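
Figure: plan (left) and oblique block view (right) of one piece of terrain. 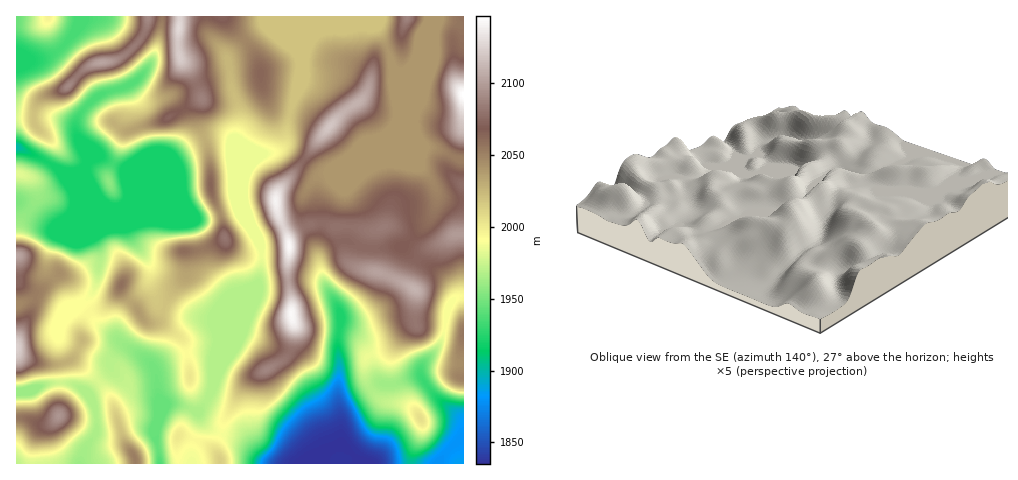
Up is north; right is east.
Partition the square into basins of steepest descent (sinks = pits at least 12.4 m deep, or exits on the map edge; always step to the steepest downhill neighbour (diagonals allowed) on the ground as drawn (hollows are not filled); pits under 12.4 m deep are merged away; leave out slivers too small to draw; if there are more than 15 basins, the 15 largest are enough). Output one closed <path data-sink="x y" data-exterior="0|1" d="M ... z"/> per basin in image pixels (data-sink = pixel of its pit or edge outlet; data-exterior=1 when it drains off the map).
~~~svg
<path data-sink="367 463" data-exterior="1" d="M463 16l-282 1-3 33 3 10 2 3 17 11 11 0 26-6 20 2 4 3 0 9 5 15 7 10 33 9 20 15-50 64 1 18 12 28-1 39 3 17 0 18 4 12-4 22-7 11-32 16-8 9-20 36-8 26 0 5-6-6-11-5-14-5-7 1-1 17 2 10 233-1 0-8 10-24 0-11-11-13-28-6-11-10-7-14 0-17 6-6 21-8 24-22 48 6z"/><path data-sink="17 147" data-exterior="1" d="M180 16l-32 0-1 12-5 10-13 14-13 8-19 3-10 4-21 21-23 8-7 9-3 13-17 0 0 162 19 15-1 13-18 34 0 9 6 7 28 7 12-1 8-4 11-16 0-17 5-11 4-4 14-6 12-12 4-7 3 7 13 13 10 15 11-2 5-6 7-17 17-21 0-21-2-4 15-1 16-5 10-7-2-18-12-30-2-39-11-33 4-22-11-25-12-15-1-24z"/><path data-sink="160 463" data-exterior="1" d="M188 65l-2 1 10 15 6 15-4 22 11 33 2 39 12 30 2 18-10 7-16 5-15 1 2 4 0 21-15 17-9 21-8 8-8 0-5-6-5-9-13-13-3-7-4 7-12 12-14 6-4 4-5 11 0 17-10 16 5 1 14 12 18 20 15 46 10 14 4 11 41 0-1-25 2-3 20 5 11 5 6 6 0-5 8-26 20-36 8-9 20-9 16-11 3-7 4-20-7-49 1-39-12-28-1-18 50-64-20-15-33-9-7-10-5-15 0-9-4-3-20-2-26 6-11 0z"/><path data-sink="439 463" data-exterior="1" d="M416 324l-24 22-26 11 0 24 6 10 7 8 7 3 23 4 12 12 1 13-10 24 0 9 51 0 1-132-22-6z"/><path data-sink="17 56" data-exterior="1" d="M147 16l-130 0-1 101 17 1 3-13 7-9 23-8 21-21 10-4 19-3 13-8 13-14 6-14z"/><path data-sink="80 463" data-exterior="1" d="M74 360l-20 4 4 3 2 12-1 37-6 7-14 8-5 14-2 18 104 1-1-6-12-19-15-46-18-20z"/><path data-sink="17 392" data-exterior="1" d="M17 352l-1 65 11 1 14 6 11-1 7-7 1-37-2-12-36-9z"/>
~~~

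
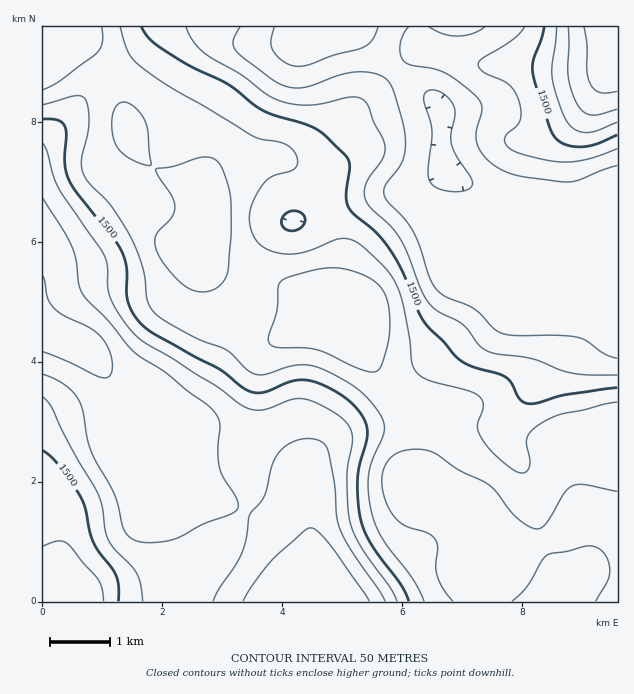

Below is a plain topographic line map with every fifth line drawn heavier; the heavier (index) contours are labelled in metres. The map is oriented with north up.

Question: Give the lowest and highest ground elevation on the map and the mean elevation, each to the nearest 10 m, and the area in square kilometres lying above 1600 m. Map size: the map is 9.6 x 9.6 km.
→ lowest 1310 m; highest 1680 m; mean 1490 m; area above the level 12.6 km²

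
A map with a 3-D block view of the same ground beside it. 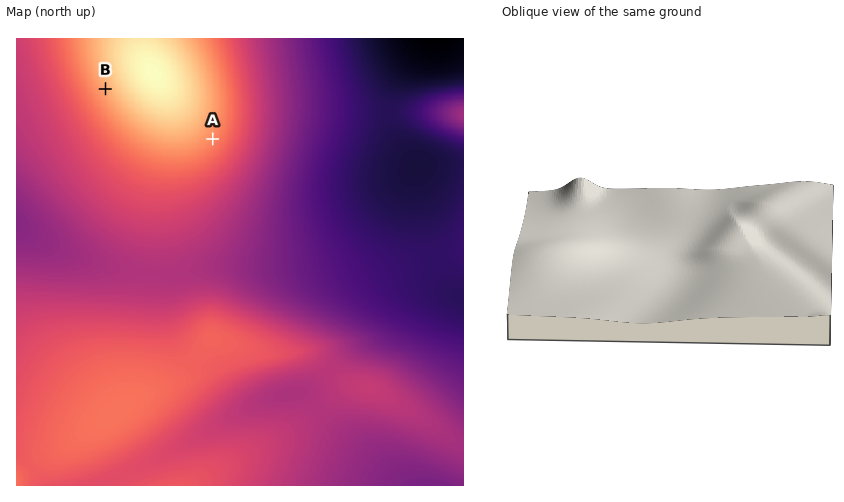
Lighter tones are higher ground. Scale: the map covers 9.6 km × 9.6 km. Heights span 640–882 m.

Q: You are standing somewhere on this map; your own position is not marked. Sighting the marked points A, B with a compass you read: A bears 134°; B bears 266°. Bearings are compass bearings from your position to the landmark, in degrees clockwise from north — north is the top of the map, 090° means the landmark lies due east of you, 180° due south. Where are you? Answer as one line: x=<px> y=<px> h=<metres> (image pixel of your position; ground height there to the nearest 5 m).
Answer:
x=157 y=85 h=880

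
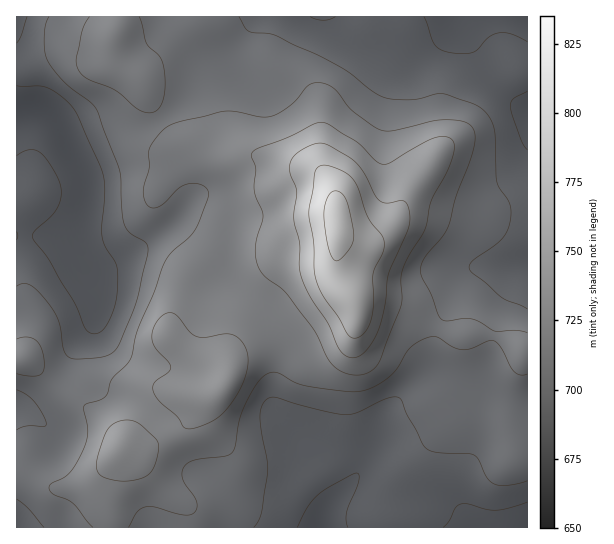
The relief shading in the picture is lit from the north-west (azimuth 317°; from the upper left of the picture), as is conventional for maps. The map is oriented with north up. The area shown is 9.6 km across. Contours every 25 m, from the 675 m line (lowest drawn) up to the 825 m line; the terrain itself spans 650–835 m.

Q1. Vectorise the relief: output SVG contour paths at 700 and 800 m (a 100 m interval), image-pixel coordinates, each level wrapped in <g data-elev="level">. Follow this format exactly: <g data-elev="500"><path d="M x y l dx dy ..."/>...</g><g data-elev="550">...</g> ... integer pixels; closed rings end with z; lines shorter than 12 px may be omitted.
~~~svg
<g data-elev="700"><path d="M254 527l5-6 2-8 7-42-1-12-6-32-1-14 4-11 7-5 7 1 44 13 24 4 12-3 29-14 11-1 4 4 5 14 16 30 4 4 11 4 31 1 5 1 5 6 8 17 9 7 13 0 18-4"/><path d="M17 499l12 10 15 18"/><path d="M17 390l8 4 8 7 9 12 4 10-1 3-18 0-10 4"/><path d="M527 309l-25-11-30-25-3-4 1-4 3-4 22-16 8-8 5-8 3-12-1-14-13-21-2-51-4-10-6-10-11-7-31-10-6 0-26 6-17-1-11-2-12-7-25-20-27-14-45-21-25-4-4-4-6-10"/><path d="M49 17l-3 8-2 10 1 15 2 9 6 10 11 13 26 20 7 8 23 61 2 40 2 14 6 8 16 10 2 4 0 6-11 48-16 40-7 10-11 6-26 2-9-2-5-8-5-28-8-16-11-12-8-7-8-3-6 3"/></g><g data-elev="800"><path d="M353 338l4 0 5-3 5-6 3-7 4-19-1-29 10-23 1-10-2-6-14-18-10-28-5-10-6-5-8-5-10-3-7-1-4 2-3 6-6 38 5 32 1 31 3 11 5 10 15 22 9 17z"/></g>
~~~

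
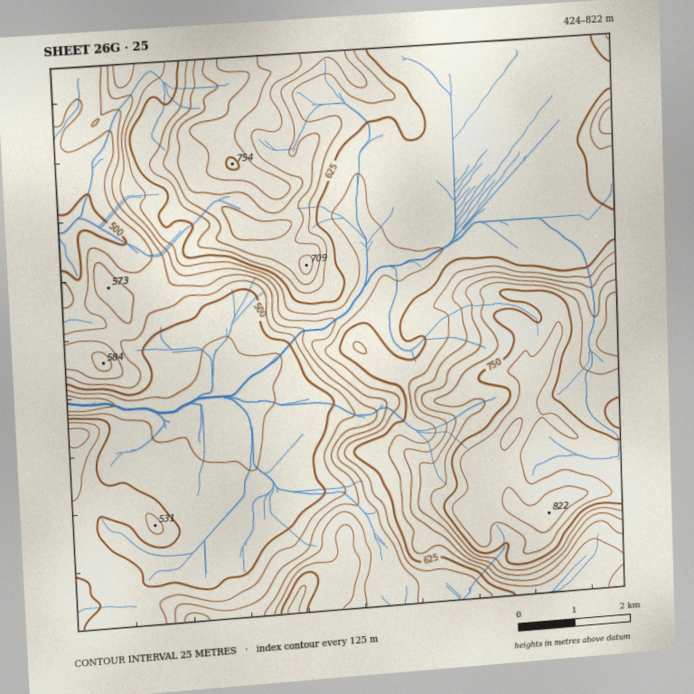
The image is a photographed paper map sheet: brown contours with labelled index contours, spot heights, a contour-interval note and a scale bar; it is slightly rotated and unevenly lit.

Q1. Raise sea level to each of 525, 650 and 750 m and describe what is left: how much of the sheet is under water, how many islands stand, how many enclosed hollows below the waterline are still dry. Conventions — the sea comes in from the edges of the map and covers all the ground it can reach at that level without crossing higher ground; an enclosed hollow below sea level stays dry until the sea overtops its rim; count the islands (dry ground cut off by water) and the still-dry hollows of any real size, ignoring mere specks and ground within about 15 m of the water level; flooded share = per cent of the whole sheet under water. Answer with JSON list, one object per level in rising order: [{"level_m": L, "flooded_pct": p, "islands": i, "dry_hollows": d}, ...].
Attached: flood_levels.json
[{"level_m": 525, "flooded_pct": 25, "islands": 0, "dry_hollows": 0}, {"level_m": 650, "flooded_pct": 70, "islands": 0, "dry_hollows": 0}, {"level_m": 750, "flooded_pct": 91, "islands": 0, "dry_hollows": 0}]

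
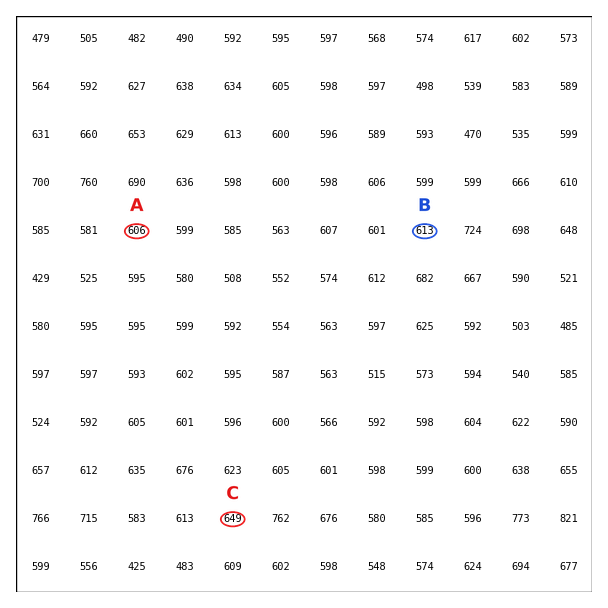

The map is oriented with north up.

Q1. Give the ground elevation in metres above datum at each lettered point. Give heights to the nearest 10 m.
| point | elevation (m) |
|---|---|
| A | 610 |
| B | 610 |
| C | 650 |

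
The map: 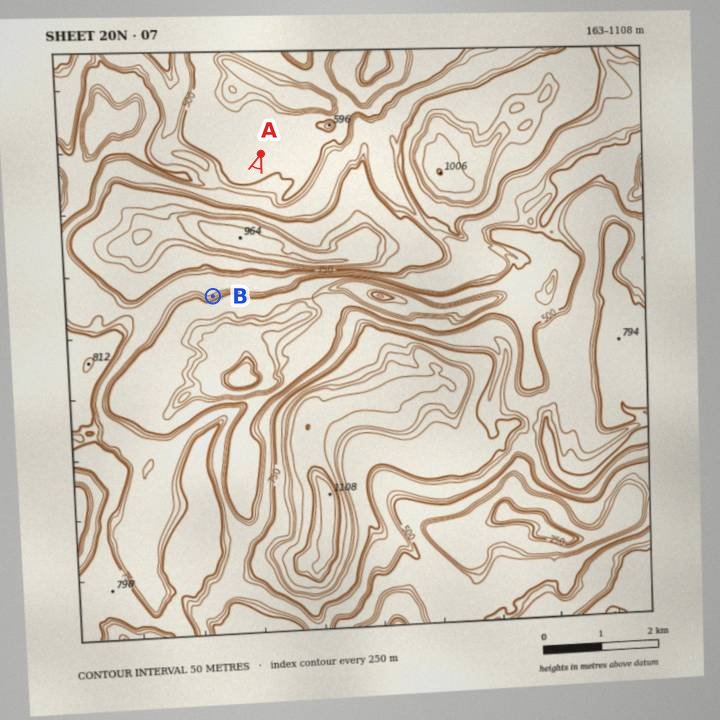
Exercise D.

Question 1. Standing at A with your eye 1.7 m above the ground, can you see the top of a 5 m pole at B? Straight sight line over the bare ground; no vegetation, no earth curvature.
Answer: no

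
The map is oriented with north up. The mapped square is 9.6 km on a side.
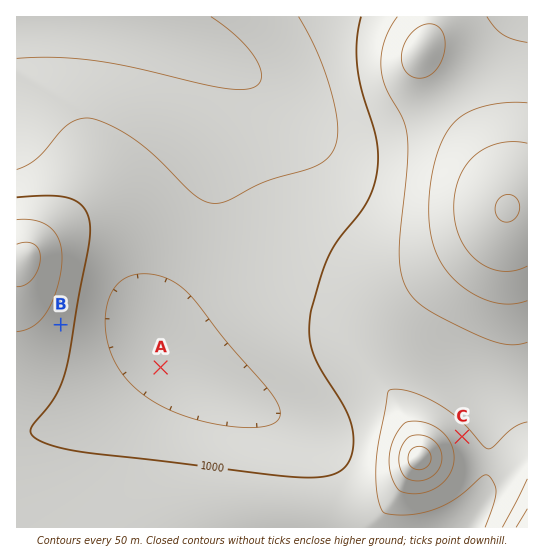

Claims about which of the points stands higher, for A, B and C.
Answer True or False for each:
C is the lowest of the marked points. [False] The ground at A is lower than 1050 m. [True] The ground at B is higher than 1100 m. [False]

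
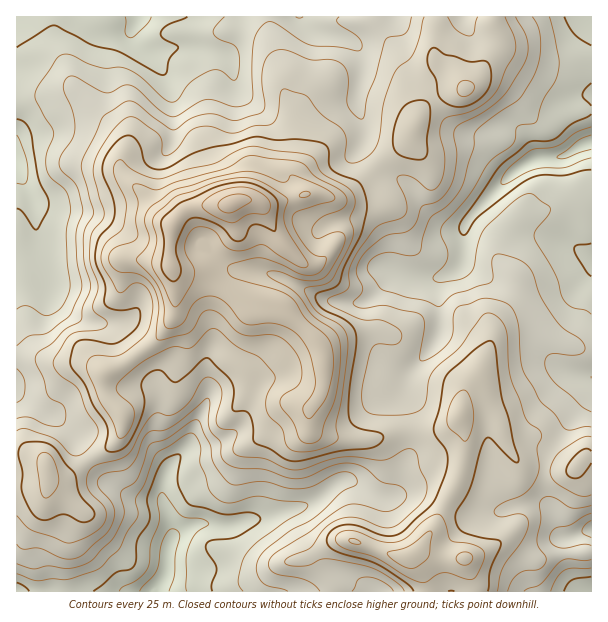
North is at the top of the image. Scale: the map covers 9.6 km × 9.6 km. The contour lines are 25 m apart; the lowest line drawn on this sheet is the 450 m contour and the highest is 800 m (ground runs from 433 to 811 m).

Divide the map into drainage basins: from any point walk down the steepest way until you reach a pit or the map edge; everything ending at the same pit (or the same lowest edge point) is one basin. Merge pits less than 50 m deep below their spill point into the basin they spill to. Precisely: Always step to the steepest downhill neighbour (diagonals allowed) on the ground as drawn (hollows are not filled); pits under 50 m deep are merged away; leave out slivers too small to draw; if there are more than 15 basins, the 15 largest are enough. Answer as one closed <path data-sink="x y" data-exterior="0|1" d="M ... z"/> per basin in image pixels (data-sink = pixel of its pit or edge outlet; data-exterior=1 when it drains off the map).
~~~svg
<path data-sink="591 143" data-exterior="1" d="M591 16l-99 0 0 5 7 20-24 40-10 9-19 2-14 6-12 15-12 28-27 21-30 30-9 6-39-4-36 11-13-5-20 2-4 2 0 6 5 14 0 10-34 31-10 5-17 0 6 6 20 4 25 12 26 22 6-1 10-9 8-3 6 3 35 37 8 16 1 17-3 18-14 22 0 9 6 9 18 6 34 2 42-10 30 0 12-4 10-10 4-24 12-14 2 9 16 27 16 36 11 16 51 4 13-13 7-1z"/><path data-sink="155 591" data-exterior="1" d="M173 270l2 42-5 11-18 21-27 20-21 8 0 20 5 9 13 15 0 15-4 9-7 6-16 10-23 18-9 4-13-2-4-14-11-6-19-1 0 136 458 1 1-8-10-25-30-1-17-7 15-21 11-24 12-20 6-16 2-17 0-22-2-12-3-3-9 10-12 4-30 0-42 10-34-2-18-6-6-9 0-9 14-22 3-18-1-17-8-16-35-37-6-3-3 0-15 12-6 1-26-22-25-12-20-4z"/><path data-sink="17 159" data-exterior="1" d="M75 90l-59 12 0 351 13 1 15 6 4 7 0 6 5 5 10 0 9-4 46-34 4-9 0-15-13-15-5-9 0-20 21-8 27-20 11-11 12-21 0-28-6-30 3-30-50-50-1-15 5-12-4-13z"/><path data-sink="138 17" data-exterior="1" d="M230 16l-213 0-1 85 38-5 18-6 6 1 44 43 4 7-5 18 1 15 51 50 9-12 13-6 35-1 9-5 15 0 13 5 35-9-12-20 5-27 0-18-5-24-6-15 0-14-2-9-11-21-8-8-14-6-19-4z"/><path data-sink="591 591" data-exterior="1" d="M476 378l-12 14-4 18 0 7 4 14 0 22-2 17-6 16-12 20-11 24-15 21 17 7 30 1 10 25 1 8 115 0 1-134-7-1-13 13-51-4-11-16-8-15-3-12-21-36z"/>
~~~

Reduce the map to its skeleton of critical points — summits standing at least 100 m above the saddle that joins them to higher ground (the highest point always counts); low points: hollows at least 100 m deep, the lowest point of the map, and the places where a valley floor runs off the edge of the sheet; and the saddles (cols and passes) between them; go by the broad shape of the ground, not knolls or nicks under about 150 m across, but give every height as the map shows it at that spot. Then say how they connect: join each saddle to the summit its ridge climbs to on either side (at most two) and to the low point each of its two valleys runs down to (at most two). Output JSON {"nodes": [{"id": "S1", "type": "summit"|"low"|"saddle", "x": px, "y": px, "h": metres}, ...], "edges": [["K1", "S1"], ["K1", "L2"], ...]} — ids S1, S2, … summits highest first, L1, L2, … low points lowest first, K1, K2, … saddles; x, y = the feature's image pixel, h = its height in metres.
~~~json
{"nodes": [
{"id": "S1", "type": "summit", "x": 231, "y": 203, "h": 811},
{"id": "L1", "type": "low", "x": 155, "y": 590, "h": 433},
{"id": "L2", "type": "low", "x": 590, "y": 143, "h": 440},
{"id": "L3", "type": "low", "x": 17, "y": 159, "h": 453},
{"id": "L4", "type": "low", "x": 591, "y": 591, "h": 476},
{"id": "K1", "type": "saddle", "x": 410, "y": 431, "h": 610},
{"id": "K2", "type": "saddle", "x": 87, "y": 462, "h": 608},
{"id": "K3", "type": "saddle", "x": 545, "y": 468, "h": 597}],
"edges": [["K1", "S1"], ["K1", "L1"], ["K1", "L2"], ["K2", "S1"], ["K2", "L1"], ["K2", "L3"], ["K3", "S1"], ["K3", "L2"], ["K3", "L4"]]}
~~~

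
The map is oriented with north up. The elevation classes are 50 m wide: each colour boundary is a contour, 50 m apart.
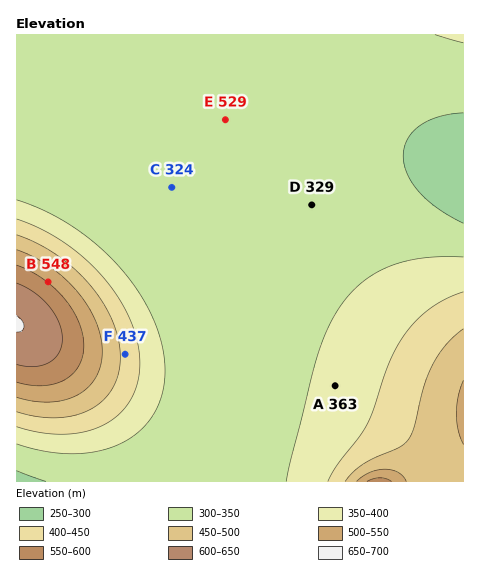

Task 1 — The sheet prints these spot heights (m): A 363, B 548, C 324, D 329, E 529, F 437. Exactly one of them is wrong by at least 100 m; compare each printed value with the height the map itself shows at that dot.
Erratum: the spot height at E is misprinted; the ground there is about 329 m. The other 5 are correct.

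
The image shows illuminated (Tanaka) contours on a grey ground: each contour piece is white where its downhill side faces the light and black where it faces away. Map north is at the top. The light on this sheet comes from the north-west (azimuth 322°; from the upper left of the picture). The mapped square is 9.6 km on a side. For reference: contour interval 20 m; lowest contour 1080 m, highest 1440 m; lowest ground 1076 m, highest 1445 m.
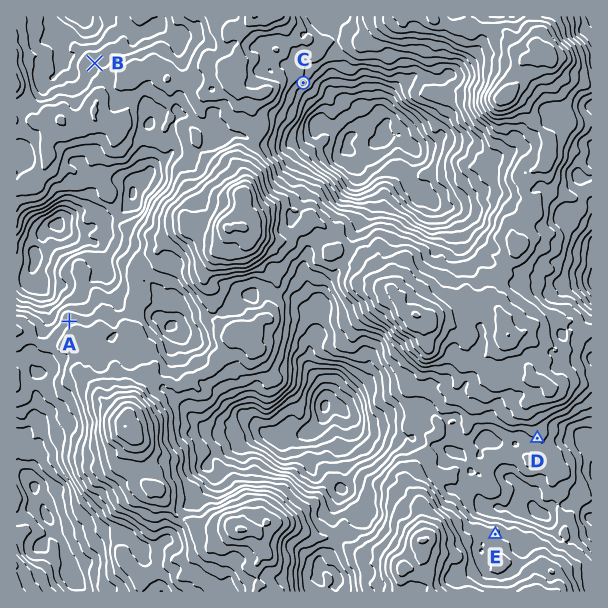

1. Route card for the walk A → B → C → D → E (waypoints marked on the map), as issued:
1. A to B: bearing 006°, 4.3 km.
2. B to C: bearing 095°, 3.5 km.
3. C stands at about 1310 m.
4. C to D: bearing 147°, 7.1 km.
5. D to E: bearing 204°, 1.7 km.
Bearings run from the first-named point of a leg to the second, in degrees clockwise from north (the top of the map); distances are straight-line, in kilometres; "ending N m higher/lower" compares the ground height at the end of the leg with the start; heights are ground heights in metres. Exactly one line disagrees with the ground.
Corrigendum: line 3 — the height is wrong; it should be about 1250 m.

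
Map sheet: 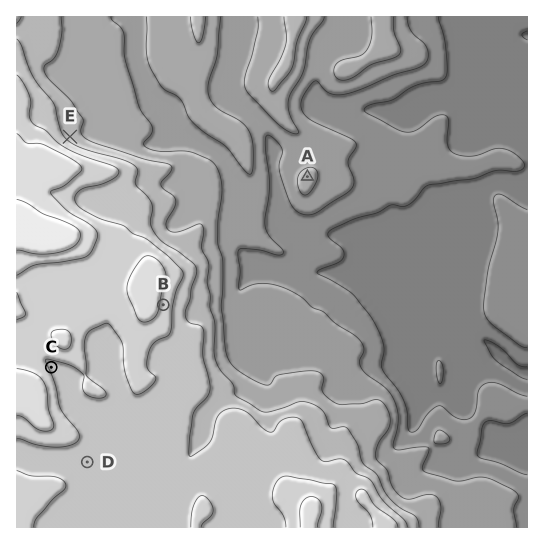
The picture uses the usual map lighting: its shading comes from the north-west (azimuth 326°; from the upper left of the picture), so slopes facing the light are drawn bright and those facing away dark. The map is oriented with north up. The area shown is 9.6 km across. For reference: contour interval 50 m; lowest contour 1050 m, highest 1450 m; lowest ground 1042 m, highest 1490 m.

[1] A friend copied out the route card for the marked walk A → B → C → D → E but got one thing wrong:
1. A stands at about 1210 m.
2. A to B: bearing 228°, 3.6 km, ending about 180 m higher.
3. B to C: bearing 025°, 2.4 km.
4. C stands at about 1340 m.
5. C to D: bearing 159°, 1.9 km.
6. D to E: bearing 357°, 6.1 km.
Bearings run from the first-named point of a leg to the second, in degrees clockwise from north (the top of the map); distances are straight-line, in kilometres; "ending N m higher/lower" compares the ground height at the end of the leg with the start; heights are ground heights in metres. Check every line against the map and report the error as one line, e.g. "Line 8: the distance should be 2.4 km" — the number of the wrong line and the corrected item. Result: Line 3: the bearing should be 241°.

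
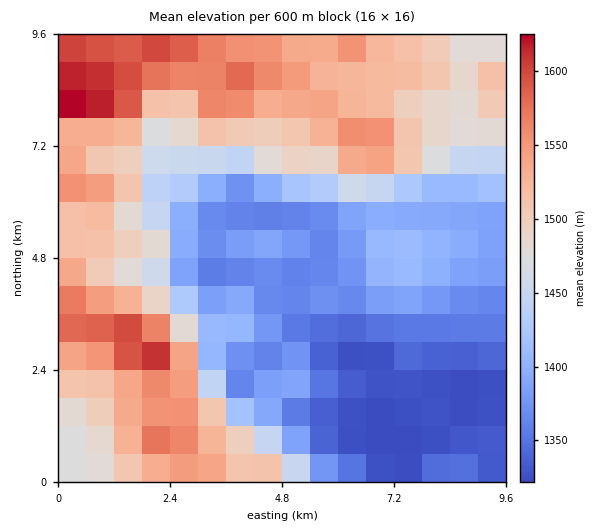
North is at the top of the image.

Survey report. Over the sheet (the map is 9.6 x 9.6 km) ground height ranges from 1320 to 1650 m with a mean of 1450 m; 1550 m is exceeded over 14.5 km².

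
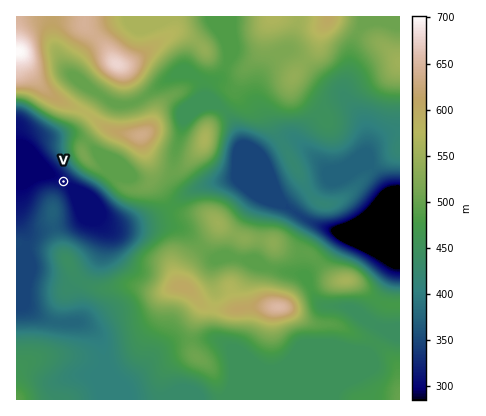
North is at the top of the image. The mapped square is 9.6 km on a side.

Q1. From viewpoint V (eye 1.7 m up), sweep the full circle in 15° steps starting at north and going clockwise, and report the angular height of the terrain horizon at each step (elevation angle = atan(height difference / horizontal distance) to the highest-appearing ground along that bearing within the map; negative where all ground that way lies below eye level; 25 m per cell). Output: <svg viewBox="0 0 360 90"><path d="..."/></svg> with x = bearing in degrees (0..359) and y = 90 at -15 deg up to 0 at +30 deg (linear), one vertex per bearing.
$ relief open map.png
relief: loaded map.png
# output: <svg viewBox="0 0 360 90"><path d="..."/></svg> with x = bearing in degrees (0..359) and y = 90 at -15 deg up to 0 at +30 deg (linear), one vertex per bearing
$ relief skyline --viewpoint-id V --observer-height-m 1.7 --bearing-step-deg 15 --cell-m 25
<svg viewBox="0 0 360 90"><path d="M0 42l15-6 15-6 15-2 15 2 15 6 15 6 15 6 15 5 15-2 15 3 15 0 15-2 15-3 15-1 15 2 15 3 15 4 15 3 15 1 15 0 15-1 15-8 15-7"/></svg>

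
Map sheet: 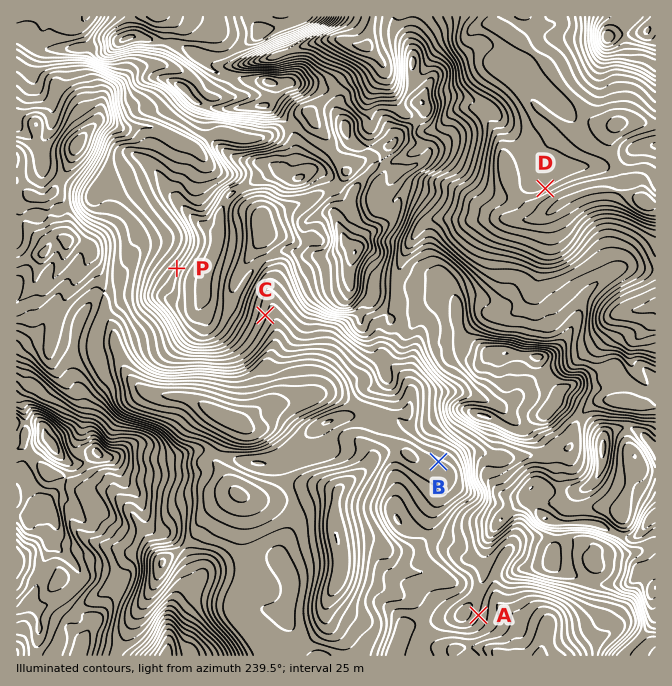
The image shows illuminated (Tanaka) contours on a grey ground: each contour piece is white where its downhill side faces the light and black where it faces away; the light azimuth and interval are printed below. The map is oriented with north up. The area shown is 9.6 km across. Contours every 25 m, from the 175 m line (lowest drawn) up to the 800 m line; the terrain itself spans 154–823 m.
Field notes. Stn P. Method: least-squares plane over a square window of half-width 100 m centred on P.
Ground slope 20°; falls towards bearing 303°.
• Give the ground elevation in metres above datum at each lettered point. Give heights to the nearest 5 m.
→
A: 450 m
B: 320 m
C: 455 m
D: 300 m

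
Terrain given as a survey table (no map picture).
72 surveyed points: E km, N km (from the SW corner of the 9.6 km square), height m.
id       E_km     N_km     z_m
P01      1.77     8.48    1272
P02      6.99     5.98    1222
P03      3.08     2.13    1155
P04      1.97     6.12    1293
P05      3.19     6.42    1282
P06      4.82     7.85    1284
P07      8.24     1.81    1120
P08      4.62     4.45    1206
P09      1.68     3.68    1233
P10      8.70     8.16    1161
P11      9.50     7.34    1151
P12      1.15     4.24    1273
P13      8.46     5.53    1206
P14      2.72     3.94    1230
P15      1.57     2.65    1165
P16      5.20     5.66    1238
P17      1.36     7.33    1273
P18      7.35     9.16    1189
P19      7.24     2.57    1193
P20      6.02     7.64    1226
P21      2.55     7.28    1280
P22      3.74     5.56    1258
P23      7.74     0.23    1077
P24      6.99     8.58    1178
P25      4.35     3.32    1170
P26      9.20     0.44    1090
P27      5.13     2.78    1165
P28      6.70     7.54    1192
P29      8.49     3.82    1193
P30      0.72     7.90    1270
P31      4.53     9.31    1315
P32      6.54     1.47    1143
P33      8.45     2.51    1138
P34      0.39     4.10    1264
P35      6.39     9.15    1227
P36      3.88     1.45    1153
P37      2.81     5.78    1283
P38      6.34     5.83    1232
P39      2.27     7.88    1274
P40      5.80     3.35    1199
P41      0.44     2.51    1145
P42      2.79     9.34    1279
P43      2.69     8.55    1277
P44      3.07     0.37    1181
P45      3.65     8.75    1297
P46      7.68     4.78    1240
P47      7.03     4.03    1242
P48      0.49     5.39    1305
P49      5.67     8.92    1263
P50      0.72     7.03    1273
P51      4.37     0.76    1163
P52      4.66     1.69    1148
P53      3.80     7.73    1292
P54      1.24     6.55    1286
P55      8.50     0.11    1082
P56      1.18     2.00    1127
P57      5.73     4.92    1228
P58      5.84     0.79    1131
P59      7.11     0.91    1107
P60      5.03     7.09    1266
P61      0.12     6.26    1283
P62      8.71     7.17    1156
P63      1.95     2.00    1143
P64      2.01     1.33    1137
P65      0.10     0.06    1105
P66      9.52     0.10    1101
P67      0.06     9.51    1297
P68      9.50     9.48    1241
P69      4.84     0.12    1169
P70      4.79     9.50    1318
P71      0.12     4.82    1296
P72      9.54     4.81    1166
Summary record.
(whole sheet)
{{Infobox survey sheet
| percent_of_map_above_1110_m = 92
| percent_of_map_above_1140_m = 86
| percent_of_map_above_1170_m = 67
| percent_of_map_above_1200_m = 52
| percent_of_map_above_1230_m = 39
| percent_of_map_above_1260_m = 27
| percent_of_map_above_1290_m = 8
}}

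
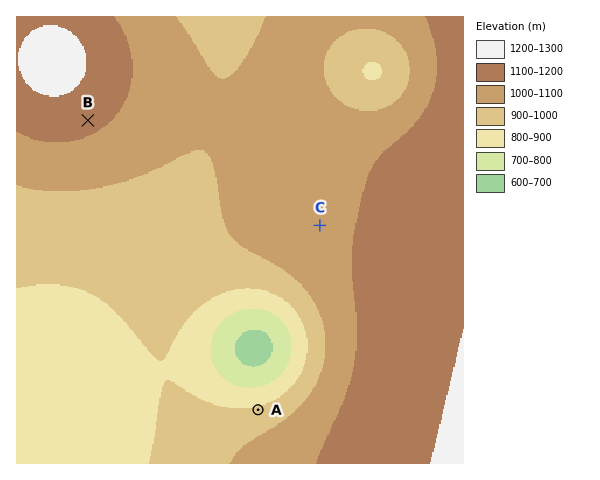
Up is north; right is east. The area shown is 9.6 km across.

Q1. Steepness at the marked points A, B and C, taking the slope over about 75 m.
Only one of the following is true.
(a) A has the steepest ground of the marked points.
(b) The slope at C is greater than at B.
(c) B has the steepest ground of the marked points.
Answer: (a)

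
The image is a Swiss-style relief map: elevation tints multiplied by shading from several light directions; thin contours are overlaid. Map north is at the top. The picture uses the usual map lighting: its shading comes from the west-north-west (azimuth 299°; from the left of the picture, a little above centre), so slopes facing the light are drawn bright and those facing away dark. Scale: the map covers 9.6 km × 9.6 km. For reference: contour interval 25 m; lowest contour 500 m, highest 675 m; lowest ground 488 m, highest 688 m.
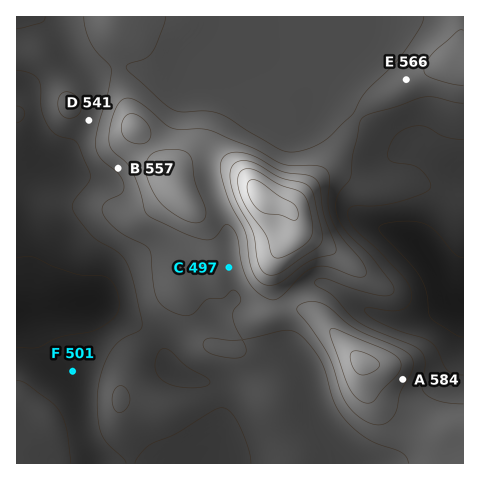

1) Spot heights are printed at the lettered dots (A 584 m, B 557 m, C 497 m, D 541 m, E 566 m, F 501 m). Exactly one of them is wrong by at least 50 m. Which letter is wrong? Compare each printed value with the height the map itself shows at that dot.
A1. C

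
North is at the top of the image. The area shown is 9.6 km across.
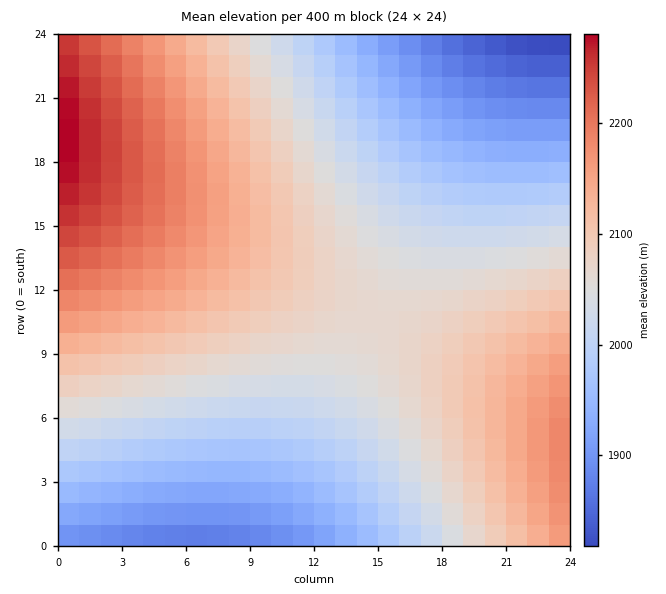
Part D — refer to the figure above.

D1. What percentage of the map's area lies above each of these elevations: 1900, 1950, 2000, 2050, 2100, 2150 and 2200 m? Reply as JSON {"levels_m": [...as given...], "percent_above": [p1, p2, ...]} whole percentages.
{"levels_m": [1900, 1950, 2000, 2050, 2100, 2150, 2200], "percent_above": [93, 84, 72, 55, 33, 18, 8]}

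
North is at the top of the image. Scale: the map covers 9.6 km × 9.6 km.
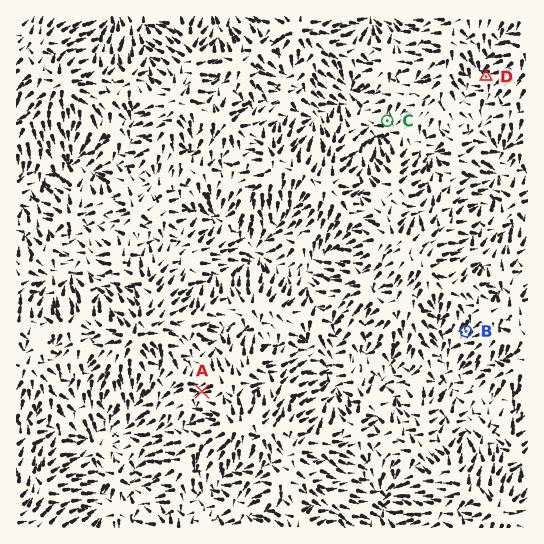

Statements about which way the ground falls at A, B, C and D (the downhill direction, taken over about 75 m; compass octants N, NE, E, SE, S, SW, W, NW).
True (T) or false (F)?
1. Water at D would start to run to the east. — F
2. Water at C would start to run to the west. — T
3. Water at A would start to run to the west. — T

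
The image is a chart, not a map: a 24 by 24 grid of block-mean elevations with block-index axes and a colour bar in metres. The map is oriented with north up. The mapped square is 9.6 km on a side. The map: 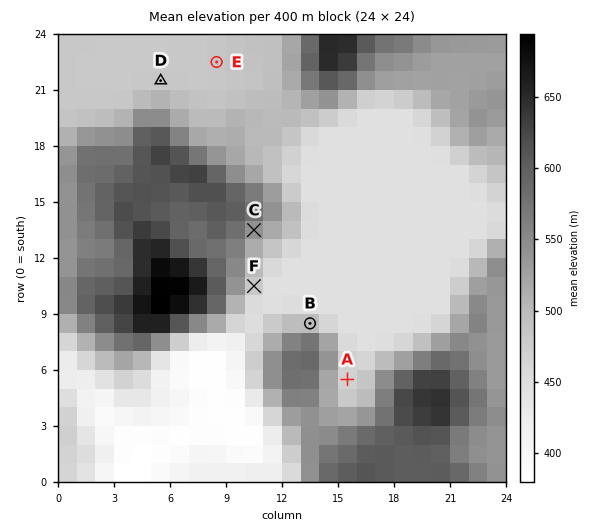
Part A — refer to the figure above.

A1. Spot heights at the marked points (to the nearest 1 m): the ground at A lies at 463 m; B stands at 497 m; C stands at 539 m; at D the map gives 484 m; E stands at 486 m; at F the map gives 480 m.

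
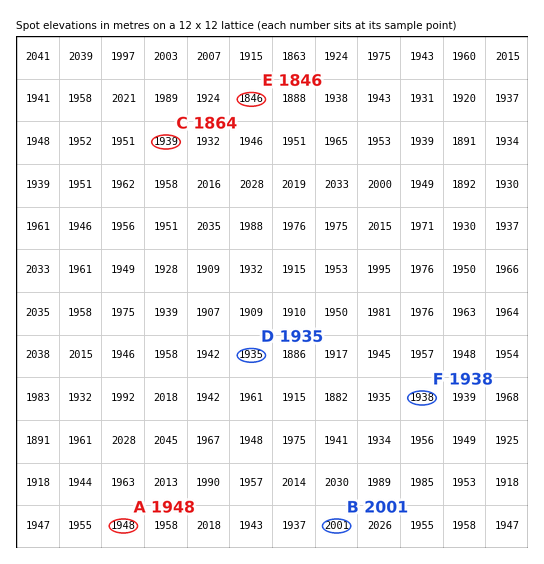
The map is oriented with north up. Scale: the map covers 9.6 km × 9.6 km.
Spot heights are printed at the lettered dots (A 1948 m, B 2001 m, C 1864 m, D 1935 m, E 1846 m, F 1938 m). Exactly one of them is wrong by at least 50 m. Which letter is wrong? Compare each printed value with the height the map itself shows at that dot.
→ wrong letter C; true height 1939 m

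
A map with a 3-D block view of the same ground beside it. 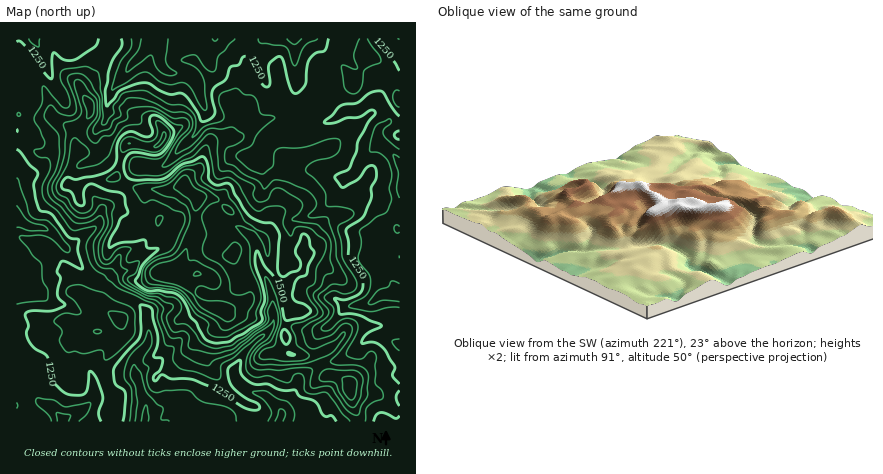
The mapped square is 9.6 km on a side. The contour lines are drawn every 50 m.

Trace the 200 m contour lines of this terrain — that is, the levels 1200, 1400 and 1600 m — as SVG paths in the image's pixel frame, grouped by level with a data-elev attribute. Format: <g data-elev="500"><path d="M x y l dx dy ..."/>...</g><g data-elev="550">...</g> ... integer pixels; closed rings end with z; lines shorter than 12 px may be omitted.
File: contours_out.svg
<g data-elev="1200"><path d="M51 422l-3-7-11-11-1-2 1-4 17 2 12 7 24-5 1 4-3 6-9 10"/><path d="M130 422l2-32-2-4-5-8 0-10 4-10 14-16 5-12 3 6 1 8-9 16 1 4 5 4-2 10 3 12 6 3 10-3 22 1 14 11 28 6 5 6 2 8"/><path d="M268 422l3-8 0-4-7-9-11-7 0-2 13-1 12 8 10 3 6 10-1 10"/><path d="M400 351l-5-5-3-4 2-2 6-1"/><path d="M400 308l-12 0-18 4-21-6 2-2 15-8 4-10 0-10-12-16 3-16-1-14 16-12 10-6 5-12-2-12 3-14-3-12-9-8-10-2 0-2 2-16 5-10 11-5 2 0 1 3-7 8-1 4 4 6 13 9"/><path d="M400 227l-4-2-2 3 2 5 4-1"/><path d="M16 178l2 2 12 36 6 3 10 1 4 2 19 24 1 4-2 2-2 0-14-12-8-4-24 0 0 4 13 16 8 8 1 16 6 10 0 6-1 4-1 1-30 3"/><path d="M40 38l-2 9-6-3-3-6"/><path d="M235 38l-17 18-2 12-2 4-4 0-4-4-10-13-8 1-7 4 1 2 14 6 6 8 2 6 3 24-1 4-6-4-8-16-6-6-4-2-10 3-8-1-18-12-6 2-15 10-13 6 8-28 11-14 0-10"/><path d="M318 39l-14 7-7 18-3 2-2-4-4-12-2-3-26-4-2-5"/></g><g data-elev="1400"><path d="M350 406l5 0 5-8 3-18-2-6-7-4-24-1-7 2-3 3 0 6 2 1 10 1 3 2 5 10z"/><path d="M260 364l24 1 26-3 22-10 12-16 1-2-1-2-10 9-22 8-6-5-4-12 3-6 15-8 3-4-1-4-7-10-2-6 8-8 4-10 8-4-3-14 1-16-3-6-11-12-24-4-1-2 9-8 1-6-3-4-15-10-6-2-4 1-7 11-9 2-5-6 2-8-2-4-22-12-11-2-2-4-1-26-5-6-6 1-16 17-22 14-6 1 14-25 12-14 1-6-3-4-12 0-22-11-20 1-4 2-1 8-9 6-6 11-9 1-7 7-4-1-4-4-1-6 10-16 0-16-15-18-4-2-2 0-2 6 7 26-5 7-11 3-1 2 2 10-1 20-5 16-8 16 0 4 2 6 10 8 10 11 6 3 6 0 6-2 8-11 6 1 2 18-9 20 0 10 1 7 4 3 4 0 10-9 2 0 1 11 7 4-5 8 2 6 21 11 12 2 6 5 8 2 1 4-6 8 1 8 6 8 10-1 3 3 2 4-1 8 2 3 24 5 20-5 33-25 2-4-1-10 4-8 2 0 4 12 0 10-7 16-11 8-5 6-1 6z"/></g><g data-elev="1600"><path d="M222 330l8-1 16-9 2-8 6-10 0-6-4-4-10 3-8-1-2-4-2-12-5-10-5-4-10-6-4-4-2-6 4-14-4-14 0-6 6-8 10-4 1-2-9-8-13-8-3-13-8-1-6 2-12 12-16 4 10 7 13 3 11 7 3 5 1 10-14 31-4 5-14 3-8 5-5 6 1 8 2 4 2 2 22 3 9 3 6 6 11 14 17 10z"/><path d="M232 264l5-2 4-10-1-6-4-4-4 2-9 10 1 5z"/><path d="M230 214l4 0-2-6-4-3-6 0 2 5z"/><path d="M155 148l5-2 4-6 2-4-2-4-2 1-3 9-5 4z"/></g>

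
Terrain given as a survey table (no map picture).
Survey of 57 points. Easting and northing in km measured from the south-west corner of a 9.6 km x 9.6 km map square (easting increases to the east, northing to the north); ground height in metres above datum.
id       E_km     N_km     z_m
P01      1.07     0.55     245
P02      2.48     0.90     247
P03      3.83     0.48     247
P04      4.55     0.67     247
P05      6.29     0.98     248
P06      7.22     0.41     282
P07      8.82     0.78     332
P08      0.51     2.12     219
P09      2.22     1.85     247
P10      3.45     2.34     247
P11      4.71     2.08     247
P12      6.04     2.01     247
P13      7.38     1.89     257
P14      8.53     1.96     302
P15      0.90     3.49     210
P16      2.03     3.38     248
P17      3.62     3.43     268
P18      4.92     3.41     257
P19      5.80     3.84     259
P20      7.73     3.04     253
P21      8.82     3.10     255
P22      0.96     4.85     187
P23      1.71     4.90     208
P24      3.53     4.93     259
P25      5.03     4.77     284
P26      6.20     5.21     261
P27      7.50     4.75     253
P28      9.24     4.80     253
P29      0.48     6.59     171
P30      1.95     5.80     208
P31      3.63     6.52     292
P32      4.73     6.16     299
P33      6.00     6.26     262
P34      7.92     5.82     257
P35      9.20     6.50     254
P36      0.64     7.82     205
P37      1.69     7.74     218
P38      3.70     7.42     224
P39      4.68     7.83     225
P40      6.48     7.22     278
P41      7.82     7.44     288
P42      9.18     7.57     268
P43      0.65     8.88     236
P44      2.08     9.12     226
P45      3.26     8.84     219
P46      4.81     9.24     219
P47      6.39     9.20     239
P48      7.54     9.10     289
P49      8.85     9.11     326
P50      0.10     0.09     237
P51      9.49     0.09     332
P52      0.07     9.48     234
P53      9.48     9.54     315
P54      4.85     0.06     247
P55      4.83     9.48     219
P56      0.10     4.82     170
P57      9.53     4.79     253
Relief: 167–334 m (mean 251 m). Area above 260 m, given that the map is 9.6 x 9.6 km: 27.2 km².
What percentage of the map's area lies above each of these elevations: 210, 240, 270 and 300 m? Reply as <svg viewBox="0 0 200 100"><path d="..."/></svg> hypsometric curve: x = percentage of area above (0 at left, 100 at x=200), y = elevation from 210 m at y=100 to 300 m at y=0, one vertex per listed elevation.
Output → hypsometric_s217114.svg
<svg viewBox="0 0 200 100"><path d="M183 100l-40-33-99-34-30-33"/></svg>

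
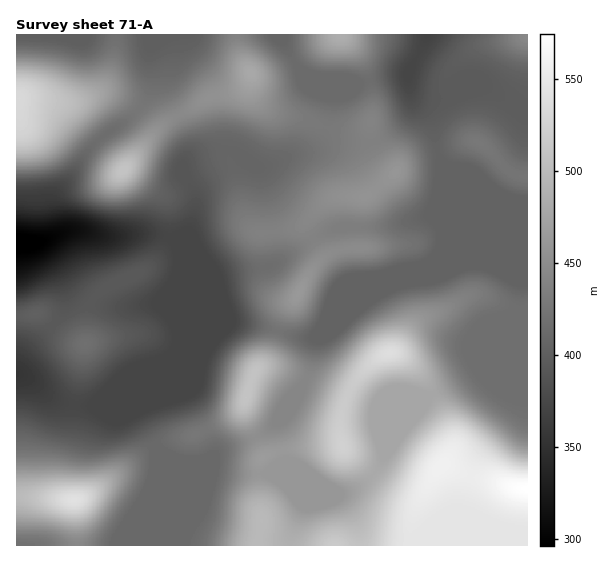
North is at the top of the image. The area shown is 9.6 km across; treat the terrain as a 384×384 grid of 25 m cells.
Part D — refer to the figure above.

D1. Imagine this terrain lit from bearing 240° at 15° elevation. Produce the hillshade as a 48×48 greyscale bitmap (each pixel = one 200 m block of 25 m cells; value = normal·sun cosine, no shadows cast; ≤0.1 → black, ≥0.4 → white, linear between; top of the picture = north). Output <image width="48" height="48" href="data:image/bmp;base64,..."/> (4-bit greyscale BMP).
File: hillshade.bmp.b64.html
<image width="48" height="48" href="data:image/bmp;base64,Qk32BAAAAAAAAHYAAAAoAAAAMAAAADAAAAABAAQAAAAAAIAEAAATCwAAEwsAABAAAAAAAAAAAAAAABEREQAiIiIAMzMzAERERABVVVUAZmZmAHd3dwCIiIgAmZmZAKqqqgC7u7sAzMzMAN3d3QDu7u4A////AKu8y4d4iIiIiby6h3eJh2aKqpiIiIiIiLvN24ZniIiIiazKl3d4h2eKupiIiIiIiLzd24VWeIiIiazLl2Vnd3eaupiIiIiJmbvNynRFeIiIiKzLhlVnd4maupiIiIiZmZqql1M0Z4iIiKzKdkaIiImqqqmIiJmqqnd3VEMzRniIiJu5dmeIiaqqqqmIiJmZmFVVQzRERXiIiJq6h4iIrLqZmrqYiIiHZVVUQ0VVRWiIiJq7mIiL3bl3iruYh3dkImZVRFVlVniJmJq7mIis3KdViruYh3ZBAGZlVmZmd4iZmJq7l4iry4VFiaqZh1MQAWZWZmZneIiYiJzLh3irynVGiJmZdTEAJGZmd3d3iIiHeL3adnirunVHiImZdBACRmZnh3eIiId3ec7pVXibuoVXiIiIYgE1Z2d4iIiIiIh3id/pVGiau5ZXiIiHUiNXeHiJmYiIiIiIit/pVGeKu6dniImGQ0V4iIiaqpiIiIiIit/qdWZ5q6mHial0M1eIiJmruph4iIiIic7rhVVXmrqZmpdCNGiIiKq7uph3iIiIibzKdDNFeauqmGQiNniIiKq7qod3iIiIiJqoYyNFeauphjESV4iIiKqqmXdnd3d4iImYdlZniJqoZCEkZ4iIiKmYiHZmd3Z4iIiaqZmHeImYZURWd4iIiIiHeHdnd2eIiIiszLqGaIiId2Znd3iIiHd2eId3d3iIiIi927qFV4iIh3Zmd3iIeHd2eIiIiIiIiInMupl1VoiIiHZmd3d2Z3d3iIiIiHeIiIrLqJmGVoiIiHd3iHZWd4iIiIiIiHd4iIq7mJmXZomZmIiIiHZniHeIiHd3d3Z4iJvLmJmYd4mpiIiIiIiIiIiIiHd3iHd4ibzLqZmZiImYd4h4iIiIiIiZmIiJmYiIiszKmZmYiIh2Znd3iIiIiKqpmZq7qqmYmsy5iImYh4h3Znd3iIiIiLuqq83cu6qYmruod4iIiImId3d4iIiIiLqqve/tuqqIirqYd4iZmZmYd3eIiIiIiKmavf/8qZh3iaqHd4mZmZmId3d4iIiIiaqqvf/shmZniamHeImZiIiIiHZniIiJqsuqrO/rdDRnmZmHiImZiIiIiGVXiIiqmcypms3KYyNomZiIiImYiIiIiFRXiJqpd7qXeKu5ZDNomZiIiZmZmIiIh1RXmaqXZpl2ZomYdkRomZiJmZmZmZiIdlRYmph2ZodmZmeIiHZomZmaqpmZiImIdUVomYdmZ3dmd2d4mYd4mZqruoiIiIiHVEZ4iHZmeHdnd2Z4iIiImZq7qHd3d4iHQ1eIiHd3iHdndmZmZ3iJmZmqh2Zmd4iHQ1iYiIeIiGZmVVVlVneJmYmphlVniIiHQ2mZiIiIiFVEM0VURXeImImqdURoiIiHRHmZiIiImTMiI0ZkRXeIiJq5YzR5qqqWVXmZiIiZmTMzNGd1VniIiaunQjacy7qGVniZmImaqkRFVniHZniIiaqFM1i93KhkVmeJmZmqu2Zmd4mXZ4iIiap1NHnN25dEVmZ5mZmruw=="/>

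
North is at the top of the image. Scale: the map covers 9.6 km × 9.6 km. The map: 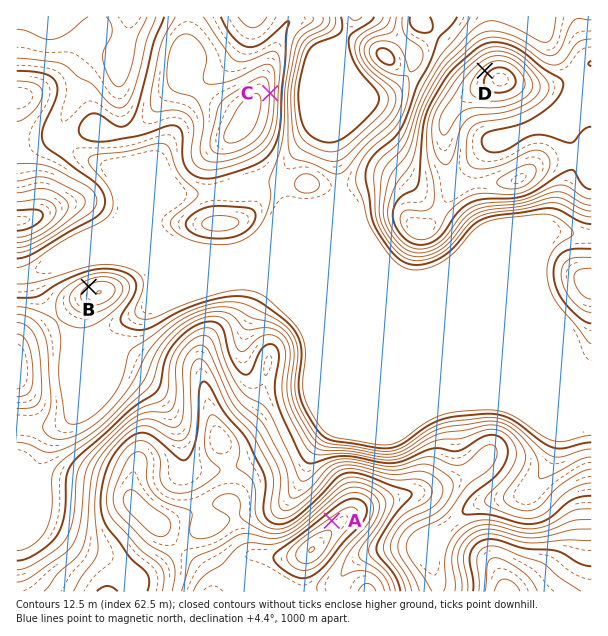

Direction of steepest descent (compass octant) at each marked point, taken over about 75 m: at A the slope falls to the NW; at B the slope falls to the NW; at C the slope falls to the E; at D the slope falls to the NW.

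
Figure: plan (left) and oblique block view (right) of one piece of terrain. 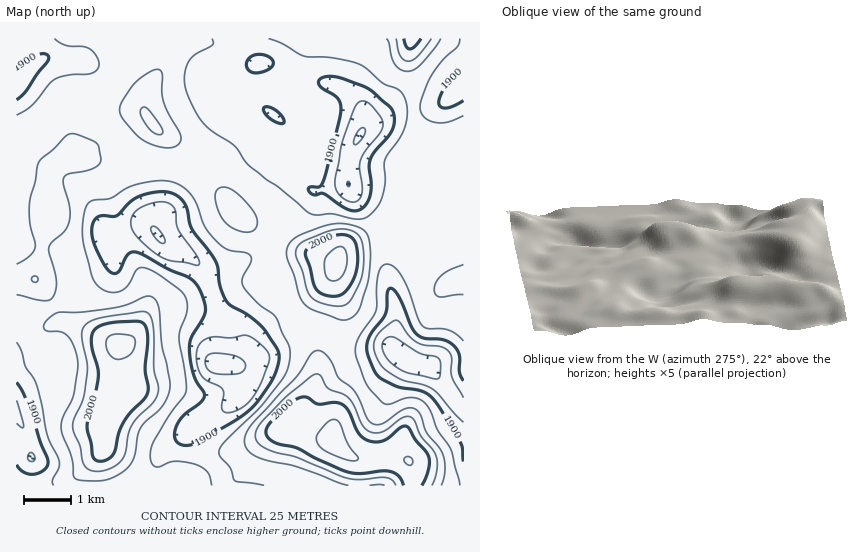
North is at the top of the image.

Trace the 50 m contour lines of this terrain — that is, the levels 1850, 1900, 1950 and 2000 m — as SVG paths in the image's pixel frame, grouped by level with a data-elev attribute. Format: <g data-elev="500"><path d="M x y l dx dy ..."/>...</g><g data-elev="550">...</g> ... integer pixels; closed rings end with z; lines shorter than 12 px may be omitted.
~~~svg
<g data-elev="1850"><path d="M432 378l-26-6-13-7-5-6-5-8-1-6 2-5 5-3 4 0 26 16 19 5 3 5-1 13-2 3z"/><path d="M215 373l-6-2-3-6 0-7 4-4 10-1 15 3 7 3 3 5-1 6-5 3z"/><path d="M161 243l-9-10-1-4 1-2 5 1 7 8 1 7z"/><path d="M348 186l-1-3 1-2 2 3-1 3z"/><path d="M355 145l-1-4 2-7 5-6 3 0 1 3-1 4-4 7z"/></g><g data-elev="1900"><path d="M463 461l-2-18-20-33-9-12-11-7-22-4-14-6-7-5-5-8-6-16 0-9 4-10 14-19 4-25 3 0 6 6 13 32 6 7 8 4 20 2 11 8 3 8 1 17 3 8"/><path d="M181 445l-4-3-2-4 0-6 2-7 8-11 17-13 3-5-11-21-5-25 2-13 14-24 0-8-4-12-5-9-7-6-21-9-31-17-5 0-5 3-9 17-3 2-4-1-6-7-6-10-5-13-2-10 1-9 4-7 6-1 13 0 20-18 9-4 13-2 15 2 10 8 4 7 5 20 24 34 4 23 6 14 4 5 18 10 14 12 15 21 2 8-1 10-5 13-14 20-9 11-15 11-38 21-8 3z"/><path d="M17 382l6 10 6 15 19 55-1 5-3 3-11 4-9-2-7-7"/><path d="M350 210l-9-4-16-12-12 1-5-6 3-2 9 0 3-6 17-67 1-8-3-7-4-4-12-7-3-4 1-5 6-2 14 1 28 10 22 19 4 9 0 8-3 8-16 20-5 8-1 7 2 21-3 13-7 8-5 2z"/><path d="M278 123l-11-7-3-5 0-4 7 1 9 6 4 5 0 4z"/><path d="M463 101l-10 5-7 2-5-1-2-4 1-7 6-11 17-16"/><path d="M253 73l-4-3-3-5 1-4 4-4 11-3 5 2 5 4 1 4-4 5-7 3z"/><path d="M17 68l21-13 7-1 3 2-1 6-10 12-11 17-9 9"/></g><g data-elev="1950"><path d="M370 485l15 0"/><path d="M441 485l4-14-1-15-4-8-14-16-5-15-3-6-6-3-6 0-23 15-6 2-5-1-5-6-13-27-15-13-7-15-5-7-6-5-5 0-5 4-16 23-45 48-5 10 0 9 5 7 9 6 38 9 51 18"/><path d="M86 481l13 0 10-2 10-5 8-6 7-12 4-21 2-7 6-7 15-13 7-14 2-12-8-37-3-36-3-8-5-5-6 1-18 8-14 3-31 4-25 1-8 5-5 6 0 4 2 2 14 2 7 3 5 7 4 12 2 12-4 27-11 25-2 10 11 29 2 20 3 3z"/><path d="M340 320l6 0 5-2 9-10 8-28 3-27-2-15-4-7-11-5-15-3-16 3-25 10-9 8-3 9 13 41 5 9 9 7z"/><path d="M17 295l28 6 5-1 4-5 2-7 0-8-7-33 3-5 14-12 4-14-1-11-5-19-1-7 5-5 21-4 10-5 2-7-3-12-2-4-19-7-8-1-30 27-10 46 1 17 5 23-5 9-13 8"/><path d="M463 265l-12 4-9 6-5 6-3 8 1 5 5 3 23-2"/><path d="M240 231l9 1 6-2 2-7-2-8-7-11-12-12-9-5-7 1-4 3-1 5 5 18 8 11z"/><path d="M161 147l8 1 6-2 5-4 1-4-2-6-14-27-3-12 0-19-2-4-3-1-12 6-11 9-12 18-2 9 3 8 15 18 10 6z"/><path d="M386 39l3 3 2 14 4 8 5 5 7 2 7-2 6-4 15-17 6-9"/></g><g data-elev="2000"><path d="M422 485l6-15 1-13-3-5-10-11-6-12-4-3-6 2-16 12-7 2-7-1-6-2-5-5-10-22-6-7-8-3-17 2-10-6-4-1-7 2-9 6-17 16-4 7-1 5 1 3 9 7 21 5 19 11 33 13 12 2 23-3 8 1 8 5 3 8"/><path d="M98 461l7-1 8-5 2-6 4-16 4-11 8-10 13-13 3-6 1-7-3-17 2-35-2-9-5-3-21 0-13 2-9 3-5 7 0 13 6 21 0 8-11 51 6 29z"/><path d="M326 295l9 1 7-2 7-7 6-11 3-13-1-14-3-9-6-4-8-1-10 2-20 9-4 5 0 5 8 30 5 6z"/><path d="M404 39l2 8 4 2 4-2 7-8"/></g>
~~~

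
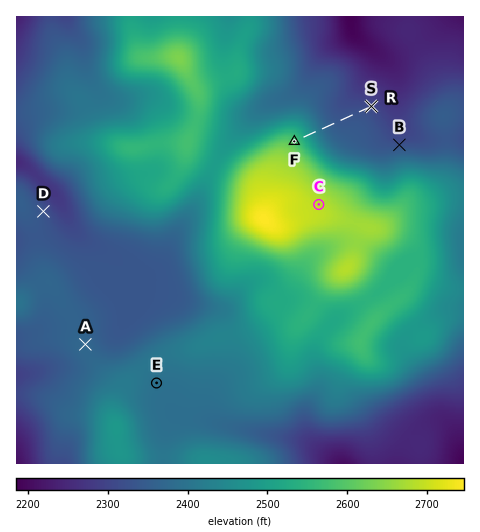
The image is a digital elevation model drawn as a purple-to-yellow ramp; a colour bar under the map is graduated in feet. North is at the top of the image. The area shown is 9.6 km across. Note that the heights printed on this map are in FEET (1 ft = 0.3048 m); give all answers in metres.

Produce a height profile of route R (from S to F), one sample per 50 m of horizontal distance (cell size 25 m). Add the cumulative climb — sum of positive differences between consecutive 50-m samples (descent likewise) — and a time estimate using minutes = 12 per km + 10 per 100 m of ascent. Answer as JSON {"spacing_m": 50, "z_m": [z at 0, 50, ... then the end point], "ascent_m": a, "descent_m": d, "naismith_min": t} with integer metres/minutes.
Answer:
{"spacing_m": 50, "z_m": [703, 704, 705, 706, 707, 708, 709, 709, 710, 710, 710, 711, 711, 711, 712, 712, 713, 714, 715, 717, 719, 721, 724, 727, 730, 734, 739, 744, 749, 754, 760, 765, 770, 775, 780, 784, 788, 789], "ascent_m": 86, "descent_m": 0, "naismith_min": 30}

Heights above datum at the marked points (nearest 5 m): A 725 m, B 710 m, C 820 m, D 710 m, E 730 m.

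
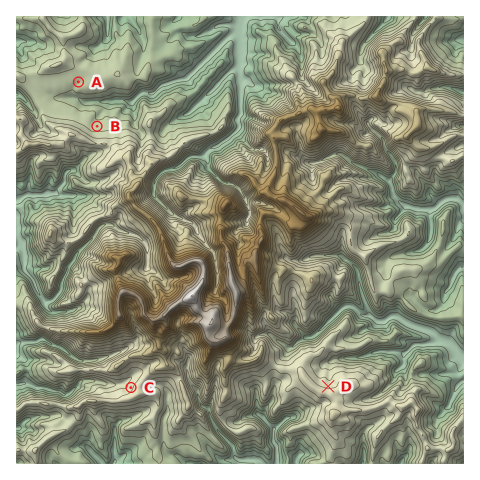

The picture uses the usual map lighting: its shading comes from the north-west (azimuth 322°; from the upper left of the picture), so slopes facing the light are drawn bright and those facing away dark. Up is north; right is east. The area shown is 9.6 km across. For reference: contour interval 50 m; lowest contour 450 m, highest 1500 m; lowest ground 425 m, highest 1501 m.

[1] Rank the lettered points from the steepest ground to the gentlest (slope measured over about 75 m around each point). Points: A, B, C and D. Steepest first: C D B A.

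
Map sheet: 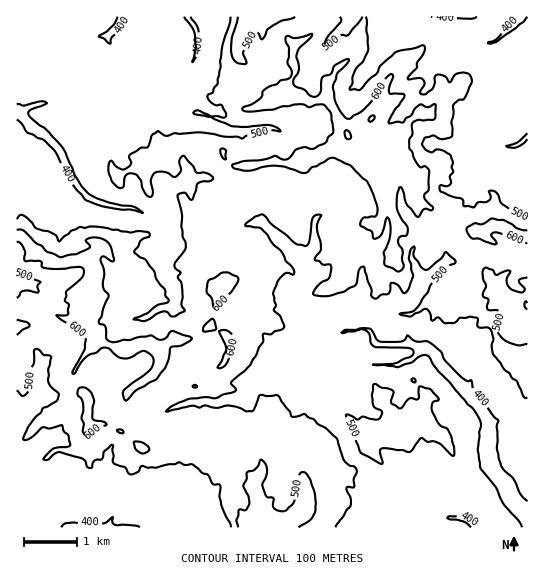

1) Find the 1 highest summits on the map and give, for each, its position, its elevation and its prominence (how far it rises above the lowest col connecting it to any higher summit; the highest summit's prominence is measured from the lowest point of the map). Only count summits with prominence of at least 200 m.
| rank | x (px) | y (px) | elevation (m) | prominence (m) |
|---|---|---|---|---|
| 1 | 347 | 134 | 706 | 310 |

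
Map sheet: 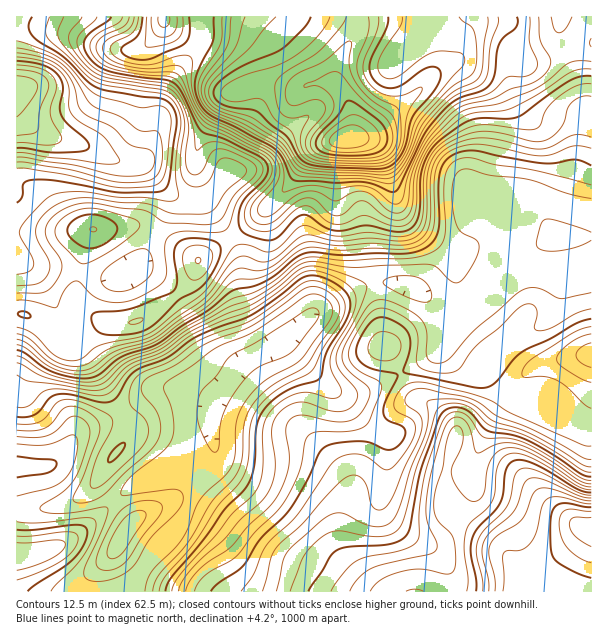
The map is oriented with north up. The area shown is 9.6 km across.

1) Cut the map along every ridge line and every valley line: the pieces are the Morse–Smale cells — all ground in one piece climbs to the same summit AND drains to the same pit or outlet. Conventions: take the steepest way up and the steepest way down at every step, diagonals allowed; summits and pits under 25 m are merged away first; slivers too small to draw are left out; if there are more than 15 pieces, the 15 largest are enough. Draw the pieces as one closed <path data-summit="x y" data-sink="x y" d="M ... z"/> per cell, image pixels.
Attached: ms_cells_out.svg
<path data-summit="591 528" data-sink="17 555" d="M557 235l-3 0-14 11-27 14-14 15-15 24-16 15-19 12-2 4-11-22-17-18-23-7-22 0-57 29-36 31-39 19-30 43-1 27 3 9 0 14-16 27-8 24-12 21-24 25-26 39 463 1 1-160-22-8-25-18-17-2-15-4-20-19-7-10 14-23 10-10 24-8 9-6 11-13 6-18 0-35z"/><path data-summit="347 138" data-sink="17 555" d="M591 16l-391 1 2 19-3 9 19 11 12 13 10 21 17-6 13 0 21 6 8 0 12-6 16-2 9 3 4 4 9 15 3 10-2 23-29 8-7 5-31 42-34 32-17 13 9 21 0 23 6 27 23 36 3 2 8-3 36-31 57-29 22 0 23 7 17 18 11 22 2-4 19-12 16-15 15-24 23-21 18-8 14-11 38 1z"/><path data-summit="198 260" data-sink="17 555" d="M231 238l-27 16-6 7-4 12-6 11-29 24-24 14-30 2-31 25-12-1-30-30-6-4-10 1 1 151 31 0 6-3 12-11 7-14 8-8 36-14 39-26 27 0 32 12 27-40 30-15-25-39-6-27 0-23z"/><path data-summit="347 138" data-sink="17 89" d="M198 44l-28 40-10 26 0 9-9 27-7 13-5 3 35 34 14 4 16 0 27 38 18-14 34-32 31-42 7-5 29-8 2-23-3-10-9-15-4-4-9-3-16 2-12 6-8 0-21-6-13 0-17 6-10-21-12-13z"/><path data-summit="164 18" data-sink="17 89" d="M164 16l-147 0 1 98 14 13 16 9 44 12 27 14 22 0 13-24 6-19 0-9 6-17 14-24 18-22-3-4-22-12-9-8z"/><path data-summit="347 138" data-sink="17 555" d="M173 388l-17 2-39 26-36 14-8 8-7 14-12 11-6 3-32 1 1 125 111-1-33-1-20-4-15-14-11-20-5-1 13-4 18-11 56-49 76-39 5-5-1-32 3-10-25-10z"/><path data-summit="93 230" data-sink="17 89" d="M17 112l-1 148 13 5 34 3 45 10 12-1 9-5 15-15 24-47 1-12-5-9-21-25-24-2-27-14-44-12-22-14z"/><path data-summit="198 260" data-sink="17 89" d="M165 188l-1 3 5 7-1 12-24 47-9 11-15 9-12 1-45-10-27-2-19-6-1 54 10 0 6 4 30 30 12 1 25-23 6-2 23 0 12-4 36-24 16-17 6-18 32-24-26-37-22-1z"/><path data-summit="591 354" data-sink="17 555" d="M570 235l-12 1 2 22 0 35-6 18-11 13-9 6-24 8-10 10-14 23 7 10 20 19 15 4 17 2 25 18 12 6 9 2 1-195z"/><path data-summit="125 533" data-sink="17 555" d="M213 440l-6 8-76 39-56 49-18 11-12 3 7 7 8 15 12 12 8 4 15 2 33 0 26-38 18-18 12-16 9-20 5-16 16-27z"/><path data-summit="164 18" data-sink="17 555" d="M200 16l-35 0-1 7 13 11 21 10 4-8z"/>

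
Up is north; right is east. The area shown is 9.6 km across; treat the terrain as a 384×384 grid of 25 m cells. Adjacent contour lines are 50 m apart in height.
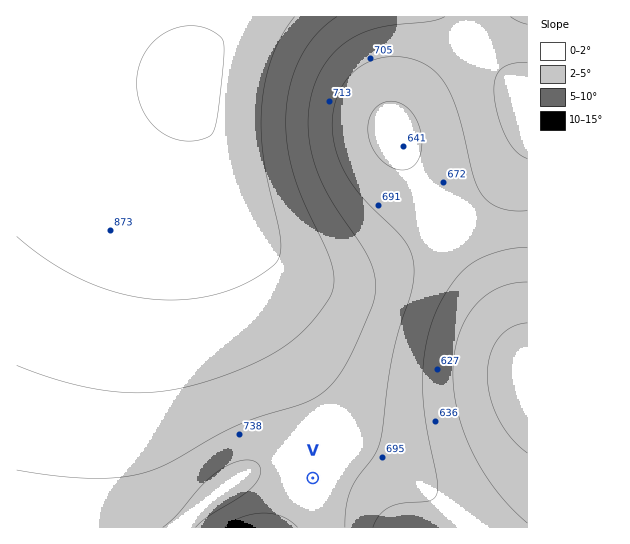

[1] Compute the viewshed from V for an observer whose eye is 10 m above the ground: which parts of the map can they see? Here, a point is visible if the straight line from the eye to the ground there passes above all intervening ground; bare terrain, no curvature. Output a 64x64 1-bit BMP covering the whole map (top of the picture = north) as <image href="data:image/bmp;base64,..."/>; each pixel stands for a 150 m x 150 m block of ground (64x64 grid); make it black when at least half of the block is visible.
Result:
<image width="64" height="64" href="data:image/bmp;base64,Qk0+AgAAAAAAAD4AAAAoAAAAQAAAAEAAAAABAAEAAAAAAAACAAATCwAAEwsAAAIAAAAAAAAA////AAAAAAAAf/AP/wAH/wA//A//AA//AB/+D/8AH4AAD/4D/wB+AAAP/wH/APgAAAf/gH+D8AAAA//Af//AAAAD//B//wAAAAH////+AAAAAf////gAAAAB////8AAAAAD////wAAAAAP///+AAAAAAf///4AAAAAA////gAAAAAD///8AAAAAAH///wAAAAAAf///AAAAAAA///8AAAAAAD///wAAAAAAH///AAAAAAAP//8AAAAAAA///4AAAAAAB///gAAAAAAD//+AAAAAAAH//4AAAAAAAP//wAAAAAAAf//AAAAAAAA//gAAAAAAAB/wAAAAAAAAD8AAAAAAAAAHAAAAAAAAAAAAAAAAAAAAAAAAAAAAAAAAAAAAAAAAAAAAAAAAAAAAAAAAAAAAAAAAAAAADAAAAAAAAAA8AAAAAAAAADwAAAAAAAAAfAAAAAAAAAB8AAAAAAAAAHwAAAAAAAAAfAAAAAAAAAD8AAAAAAAAAPwAAAAAAAAA/AAAAAAAAAD8AAAAAAAAAPwAAAAAAAAA/AAAAAAAAAD8AAAAAAAAAPwAAAAAAAAA/AAAAAAAAAD8AAAAAAAAAPAAAAAAAAAAYAAAAAAAAABAAAAAAAAAAAAAAAAAAAAAAAAAAAAAAAAAAAAAAAAAAAAAAAAAAAAAAAAAAAAAAAAAAAAAAAAAAAA=="/>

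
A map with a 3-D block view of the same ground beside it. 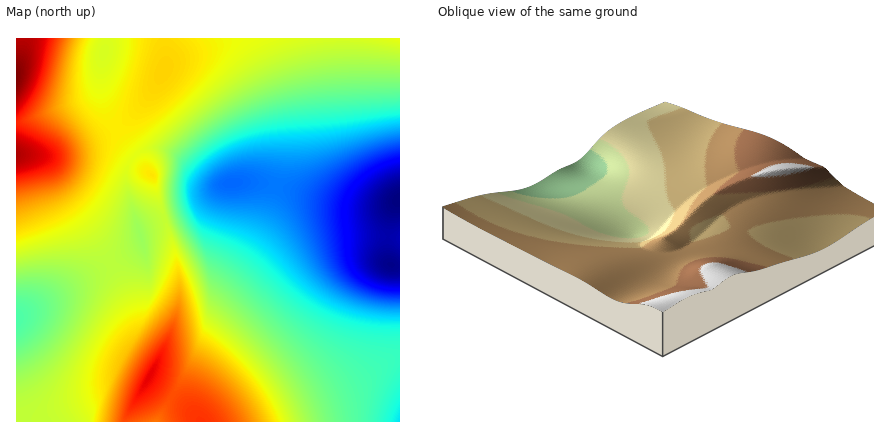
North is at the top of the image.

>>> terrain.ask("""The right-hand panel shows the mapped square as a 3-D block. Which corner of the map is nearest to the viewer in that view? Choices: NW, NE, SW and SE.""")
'NW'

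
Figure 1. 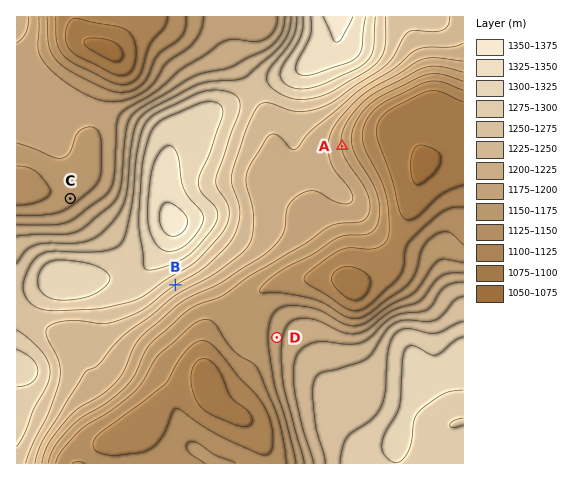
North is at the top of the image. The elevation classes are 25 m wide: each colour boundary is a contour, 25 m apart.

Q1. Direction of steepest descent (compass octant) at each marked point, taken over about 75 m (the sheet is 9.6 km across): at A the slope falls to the E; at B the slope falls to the SE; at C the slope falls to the NW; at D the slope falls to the W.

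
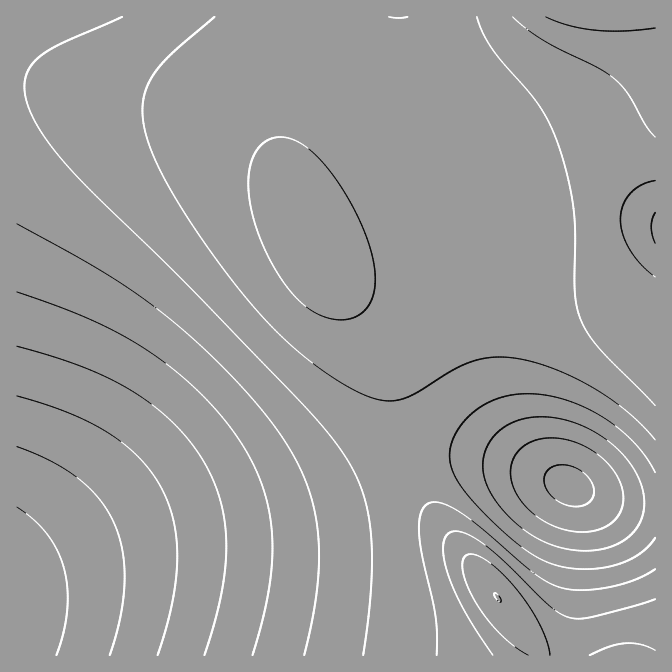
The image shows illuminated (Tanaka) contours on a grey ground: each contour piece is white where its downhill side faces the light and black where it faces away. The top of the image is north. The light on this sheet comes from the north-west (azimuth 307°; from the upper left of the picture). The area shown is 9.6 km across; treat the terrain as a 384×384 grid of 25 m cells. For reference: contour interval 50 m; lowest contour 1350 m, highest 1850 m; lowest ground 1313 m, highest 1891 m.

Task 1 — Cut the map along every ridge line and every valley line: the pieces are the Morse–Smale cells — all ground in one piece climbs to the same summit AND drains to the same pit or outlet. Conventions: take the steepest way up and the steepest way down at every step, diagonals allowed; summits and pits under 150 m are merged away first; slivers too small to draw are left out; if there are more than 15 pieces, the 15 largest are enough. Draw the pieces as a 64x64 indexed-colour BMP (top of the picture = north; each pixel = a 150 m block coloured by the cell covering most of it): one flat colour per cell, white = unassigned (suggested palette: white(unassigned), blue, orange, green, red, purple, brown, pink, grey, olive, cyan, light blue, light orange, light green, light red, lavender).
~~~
<image width="64" height="64" href="data:image/bmp;base64,Qk12CAAAAAAAAHYAAAAoAAAAQAAAAEAAAAABAAQAAAAAAAAIAAATCwAAEwsAABAAAAAAAAAA////ALR3HwAOf/8ALKAsACgn1gC9Z5QAS1aMAMJ34wB/f38AIr28AM++FwDox64AeLv/AIrfmACWmP8A1bDFACIiIiIiIiIiIiIiIiIiIiIiIiIiIiIiIiIiREREREREIiIiIiIiIiIiIiIiIiIiIiIiIiIiIiIiIiJEREREREQiIiIiIiIiIiIiIiIiIiIiIiIiIiIiIiIiJERERERERCIiIiIiIiIiIiIiIiIiIiIiIiIiIiIiIiJEREREREREIiIiIiIiIiIiIiIiIiIiIiIiIiIiIiIiJEREREREREQiIiIiIiIiIiIiIiIiIiIiIiIiIiIiIiJERERERERERCIiIiIiIiIiIiIiIiIiIiIiIiIiIiIiIkREREREREREIiIiIiIiIiIiIiIiIiIiIiIiIiIiIiIkREREREREREQSIiIiIiIiIiIiIiIiIiIiIiIiIiIiIkRERERERERERBERIiIiIiIiIiIiIiIiIiIiIiIiIiIkREREREREREREERERIiIiIiIiIiIiIiIiIiIiIiIiIiREREREREREREQREREREiIiIiIiIiIiIiIiIiIiIiIiRERERERERERERBERERERERIiIiIiIiIiIiIiIiIiIiREREREREREREREERERERERERERIiIiIiIiIiIiIiIiREREREREREREREQREREREREREREREREiIiIiIiIiIiJERERERERERERERBERERERERERERERERERIiIiIiIiJEREREREREREQzMzERERERERERERERERERERESIiIiJERERERERERDMzMzMRERERERERERERERERERERESIiIkREREREREQzMzMzMxERERERERERERERERERERERERIkREREREREMzMzMzMzERERERERERERERERERERERERERREREREMzMzMzMzMzMREREREREREREREREREREREREREzMzMzMzMzMzMzMzMxERERERERERERERERERERERERETMzMzMzMzMzMzMzMzERERERERERERERERERERERERETMzMzMzMzMzMzMzMzMRERERERERERERERERERERERERMzMzMzMzMzMzMzMzMxEREREREREREREREREREREREREzMzMzMzMzMzMzMzMzERERERERERERERERERERERERETMzMzMzMzMzMzMzMzMRERERERERERERERERERERERERMzMzMzMzMzMzMzMzMxEREREREREREREREREREREREREzMzMzMzMzMzMzMzMzEREREREREREREREREREREREREzMzMzMzMzMzMzMzMzMRERERERERERERERERERERERETMzMzMzMzMzMzMzMzMxERERERERERERERERERERERERMzMzMzMzMzMzMzMzMzEREREREREREREREREREREREREzMzMzMzMzMzMzMzMzMREREREREREREREREREREREREzMzMzMzMzMzMzMzMzMxEREREREREREREREREREREREzMzMzMzMzMzMzMzMzMzERERERERERERERERERERERETMzMzMzMzMzMzMzMzMzERERERERERERERERERERERETMzMzMzMzMzMzMzMzMzERERERERERERERERERERERETMxERERERERETMzMzMxERERERERERERERERERERERERERERERERERERERERERERERERERERERERERERERERERERERERERERERERERERERERERERERERERERERERERERERERERERERERERERERERERERERERERERERERERERERERERERERERERERERERERERERERERERERERERERERERERERERERERERERERERERERERERERERERERERERERERERERERERERERERERERERERERERERERERERERERERERERERERERERERERERERERERERERERERERERERERERERERERERERERERERERERERERERERERERERERERERERERERERERERERERERERERERERERERERERERERERERERERERERERERERERERERERERERERERERERERERERERERERERERERERERERERERERERERERERERERERERERERERERERERERERERERERERERERERERERERERERERERERERERERERERERERERERERERERERERERERERERERERERERERERERERERERERERERERERERERERERERERERERERERERERERERERERERERERERERERERERERERERERERERERERERERERERERERERERERERERERERERERERERERERERERERERERERERERERERERERERERERERERERERERERERERERERERERERERERERERERERERERERERERERERERERERERERERERERERERERERERERERERERERERERERERERERERERERERERERERERERERERERERERERERERERERERERERERERERERERERERERERERERERERERERERERERERERERERERERERERERERERERERERERERERERERERERERERERERERERERERERERERERERERERERERERERERERERERERERERERERERERERERERERERERERERERERERERERERERERERERERERERERERERERERERERERERERERERERERERERERERERERERERERERERERERERERERERERERERERERERERERERERERERERERERERERERERERERERER"/>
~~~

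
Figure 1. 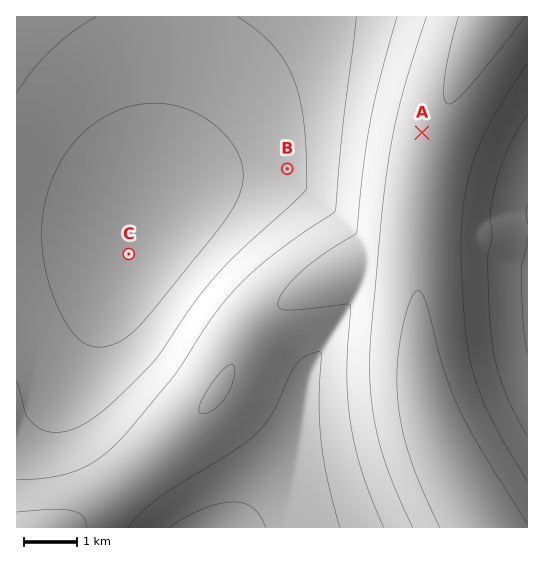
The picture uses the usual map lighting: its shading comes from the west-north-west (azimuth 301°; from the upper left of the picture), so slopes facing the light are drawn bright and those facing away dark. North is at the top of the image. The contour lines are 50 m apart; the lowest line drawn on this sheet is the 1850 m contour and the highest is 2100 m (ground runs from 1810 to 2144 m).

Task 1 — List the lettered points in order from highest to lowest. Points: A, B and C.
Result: A B C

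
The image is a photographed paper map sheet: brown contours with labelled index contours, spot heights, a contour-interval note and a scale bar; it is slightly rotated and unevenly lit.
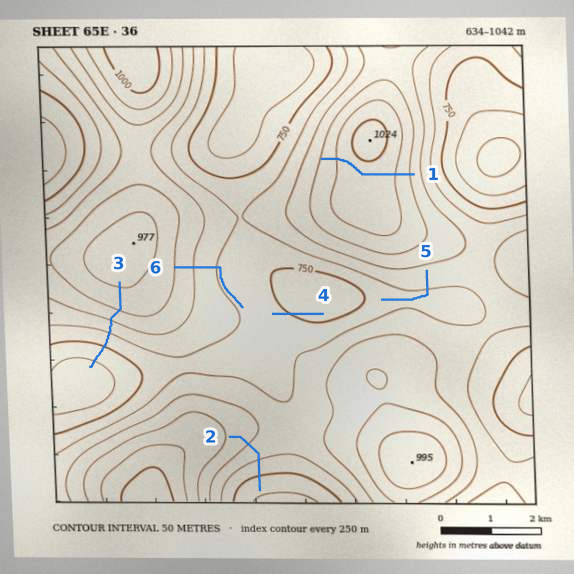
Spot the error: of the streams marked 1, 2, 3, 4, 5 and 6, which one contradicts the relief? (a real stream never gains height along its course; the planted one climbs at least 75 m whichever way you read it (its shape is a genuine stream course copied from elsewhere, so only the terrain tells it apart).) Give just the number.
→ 1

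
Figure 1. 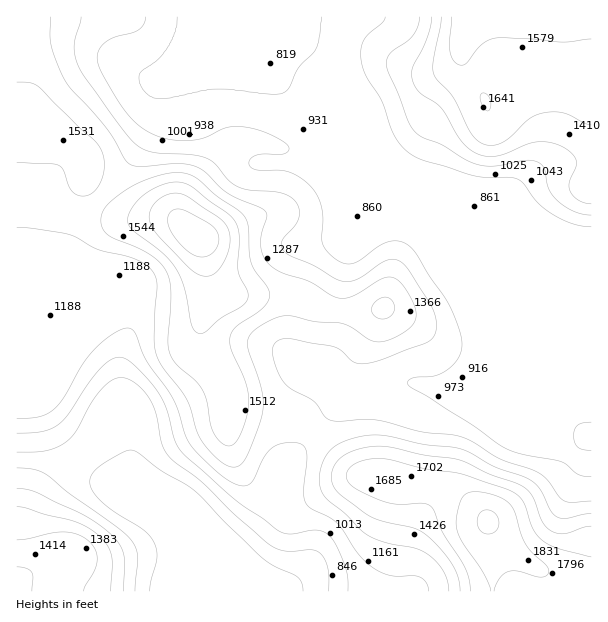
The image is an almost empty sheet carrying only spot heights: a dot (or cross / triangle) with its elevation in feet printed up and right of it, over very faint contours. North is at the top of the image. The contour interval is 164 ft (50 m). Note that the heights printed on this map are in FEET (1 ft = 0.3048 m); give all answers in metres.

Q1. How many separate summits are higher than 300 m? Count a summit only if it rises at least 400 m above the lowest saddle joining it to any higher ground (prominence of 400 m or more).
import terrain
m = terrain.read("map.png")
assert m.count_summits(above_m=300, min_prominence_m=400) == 1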